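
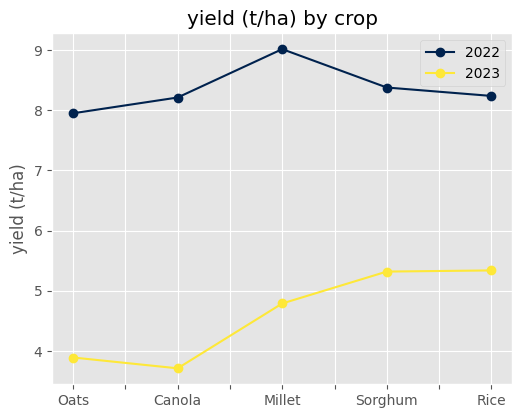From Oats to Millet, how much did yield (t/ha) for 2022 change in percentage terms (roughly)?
Oats ≈ 8.0, Millet ≈ 9.0; (9.0 − 8.0) / 8.0 ≈ +12.5%.

≈ +12.5%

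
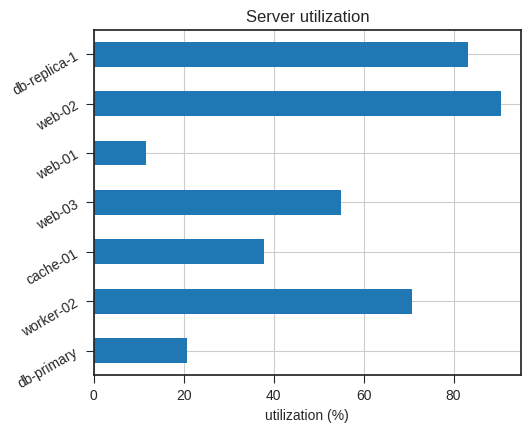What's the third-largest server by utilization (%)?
worker-02

Top 4: web-02 ≈ 90, db-replica-1 ≈ 80, worker-02 ≈ 70, web-03 ≈ 50.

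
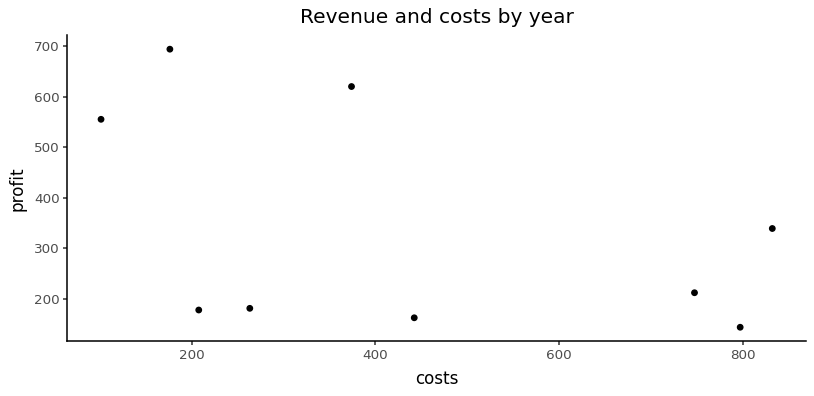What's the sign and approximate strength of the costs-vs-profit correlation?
negative, moderate

Points are negatively correlated; moderate (|r| ≈ 0.5).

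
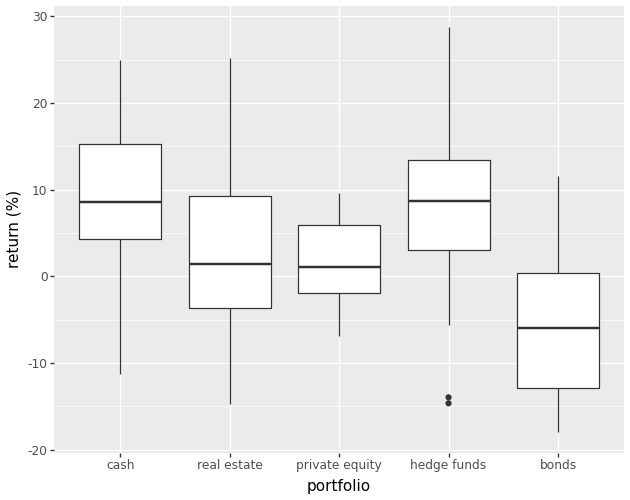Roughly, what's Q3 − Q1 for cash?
≈ 12

Q3 ≈ 16, Q1 ≈ 4; IQR ≈ 12.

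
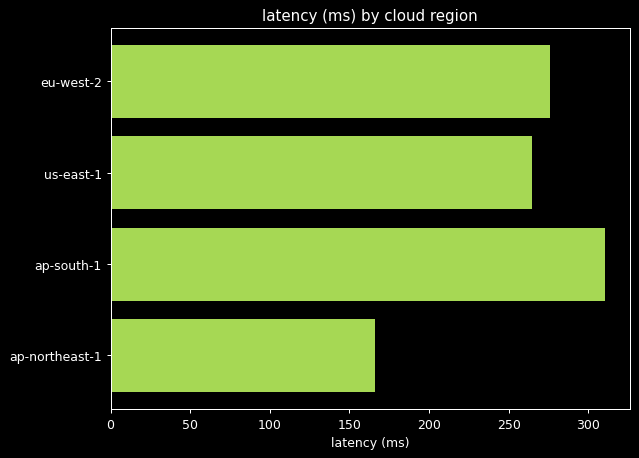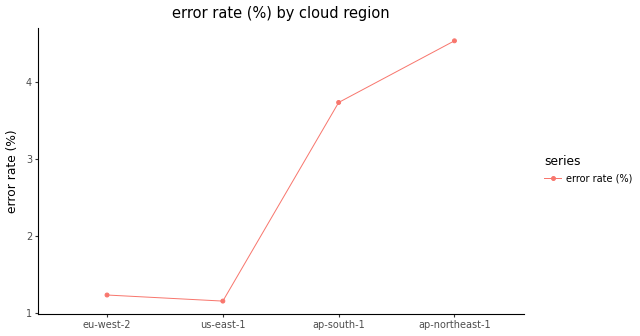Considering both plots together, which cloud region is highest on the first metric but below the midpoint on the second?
Chart 2 median error rate (%) ≈ 2.5; below-median cloud regions: eu-west-2, us-east-1. Among those, eu-west-2 has the highest latency (ms) (≈ 300).

eu-west-2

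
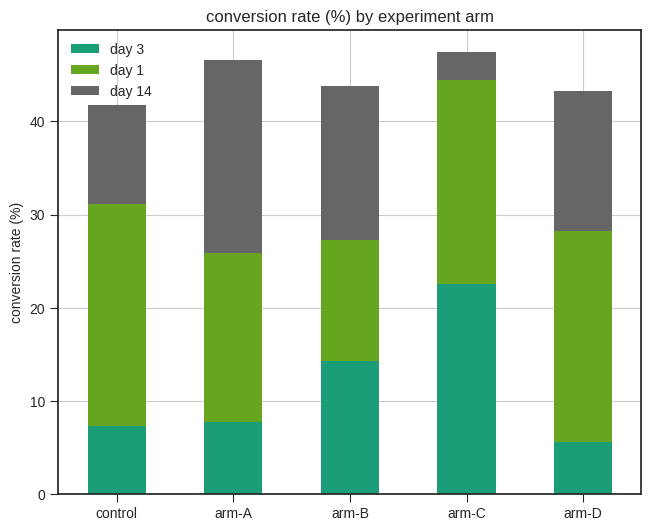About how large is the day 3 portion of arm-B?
day 3 top ≈ 15, bottom ≈ 0; segment ≈ 15.

≈ 15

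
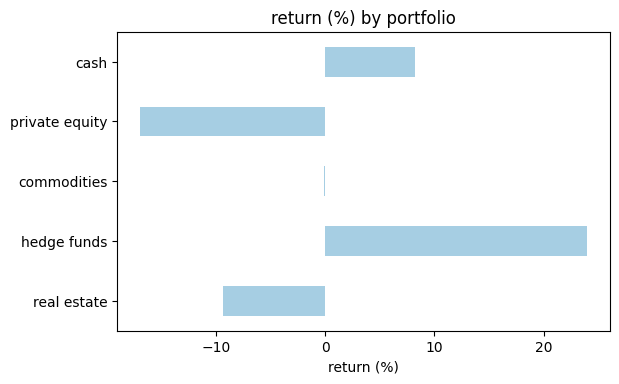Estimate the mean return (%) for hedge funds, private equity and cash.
≈ 7

(25 + -15 + 10) / 3 ≈ 7.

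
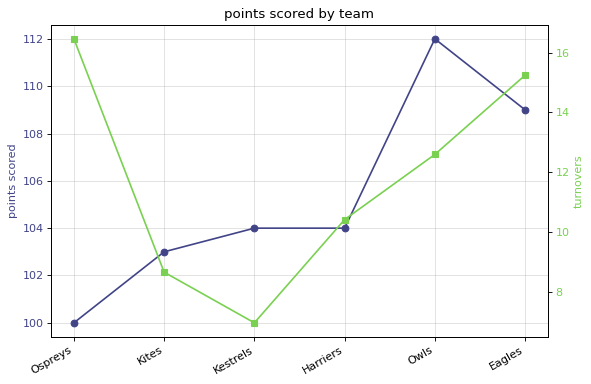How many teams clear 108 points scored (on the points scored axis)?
2

Above 108: Owls, Eagles.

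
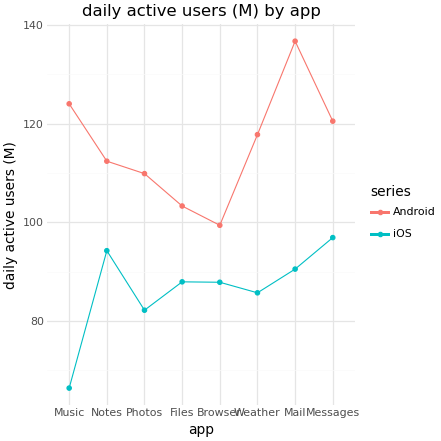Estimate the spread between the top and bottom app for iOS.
≈ 30

Max Messages ≈ 100, min Music ≈ 70; range ≈ 30.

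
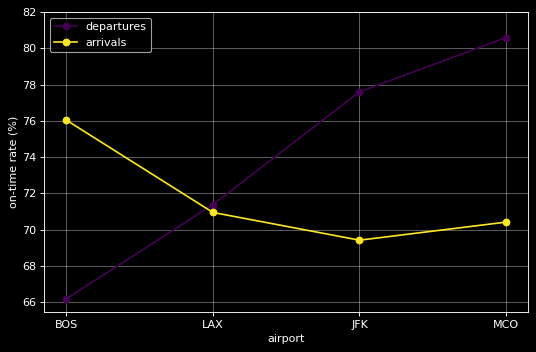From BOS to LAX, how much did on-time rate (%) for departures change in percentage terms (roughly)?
BOS ≈ 66, LAX ≈ 72; (72 − 66) / 66 ≈ +9.1%.

≈ +9.1%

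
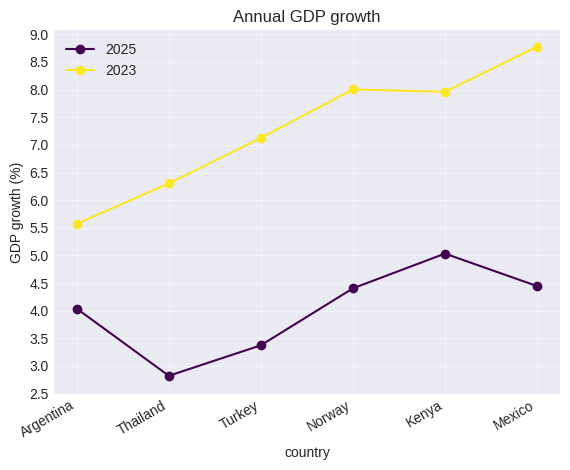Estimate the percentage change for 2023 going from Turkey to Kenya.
≈ +14.3%

Turkey ≈ 7.0, Kenya ≈ 8.0; (8.0 − 7.0) / 7.0 ≈ +14.3%.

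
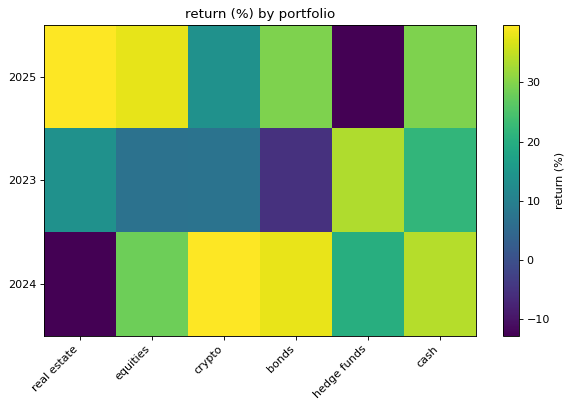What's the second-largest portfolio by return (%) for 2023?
Top 3 for 2023: hedge funds ≈ 35, cash ≈ 20, real estate ≈ 15.

cash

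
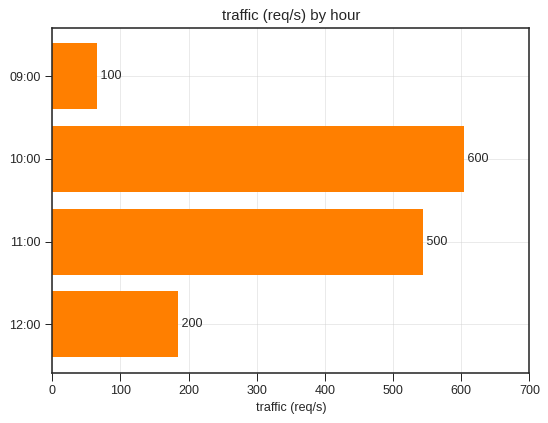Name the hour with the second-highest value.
11:00

Top 3: 10:00 ≈ 600, 11:00 ≈ 500, 12:00 ≈ 200.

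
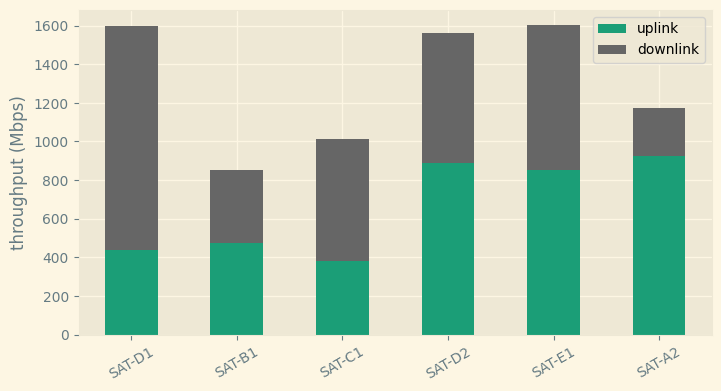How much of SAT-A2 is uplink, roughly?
uplink top ≈ 1000, bottom ≈ 0; segment ≈ 1000.

≈ 1000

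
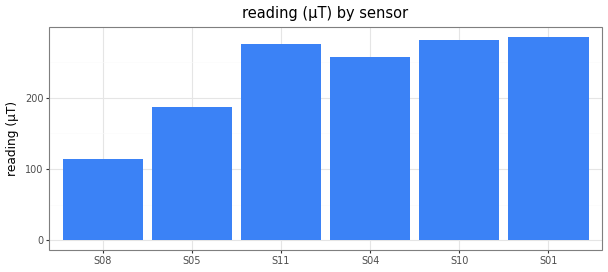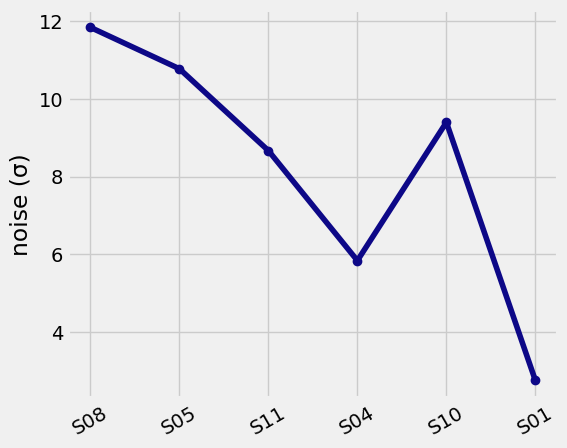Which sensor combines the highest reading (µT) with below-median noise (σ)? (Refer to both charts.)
S01

Chart 2 median noise (σ) ≈ 10; below-median sensors: S11, S04, S01. Among those, S01 has the highest reading (µT) (≈ 300).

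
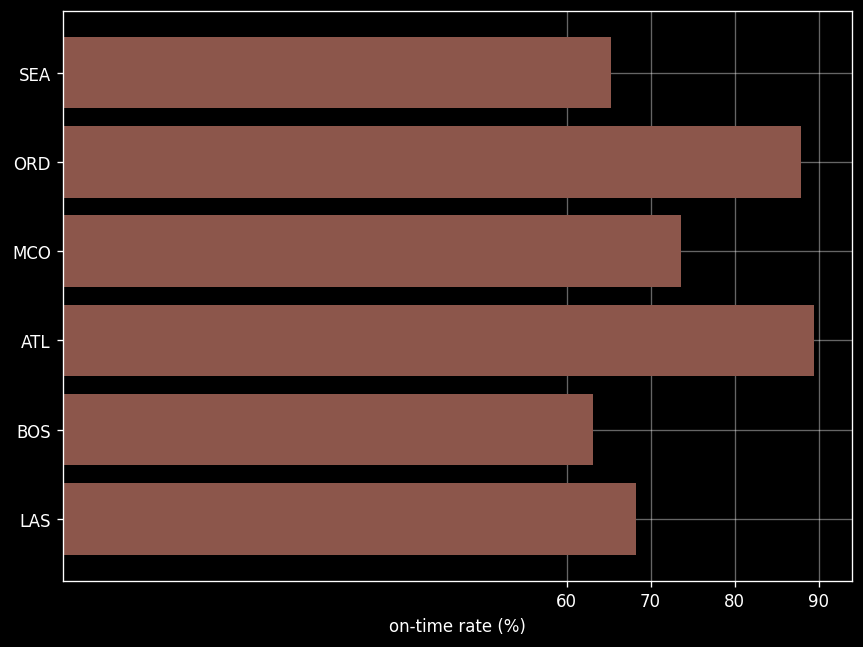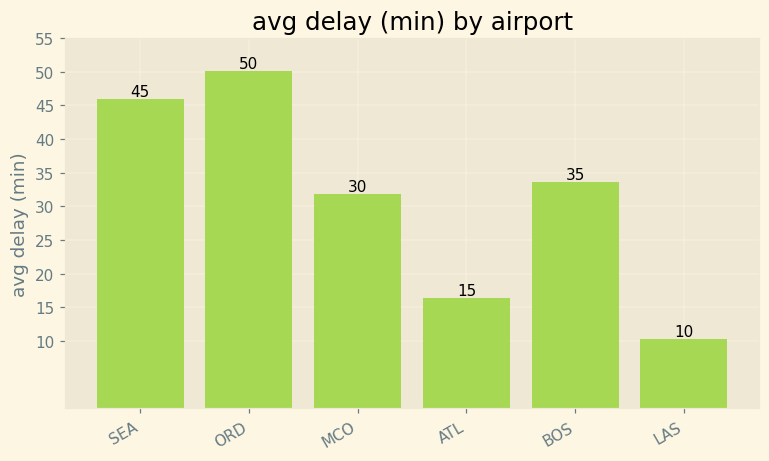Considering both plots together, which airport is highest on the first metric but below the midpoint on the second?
ATL

Chart 2 median avg delay (min) ≈ 35; below-median airports: MCO, ATL, LAS. Among those, ATL has the highest on-time rate (%) (≈ 90).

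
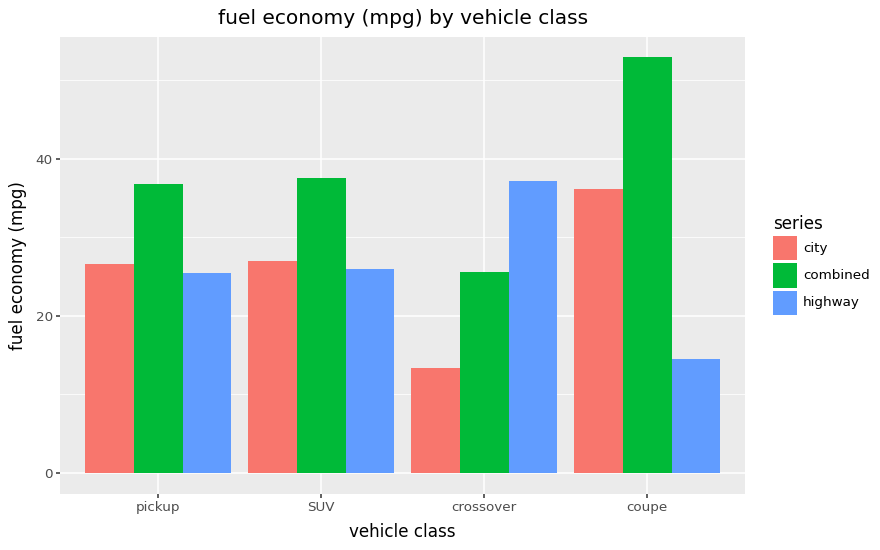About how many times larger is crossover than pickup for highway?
crossover ≈ 35, pickup ≈ 25; 35/25 ≈ 1.4.

≈ 1.4×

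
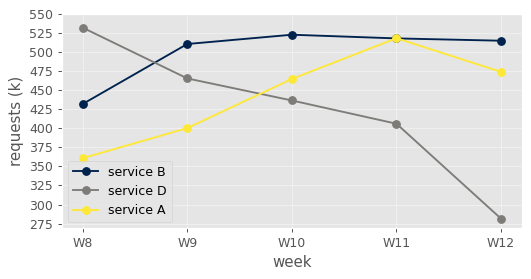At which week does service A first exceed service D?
W10

W9: service A ≈ 400 vs service D ≈ 475 (not yet); W10: service A ≈ 475 vs service D ≈ 425 (first crossover).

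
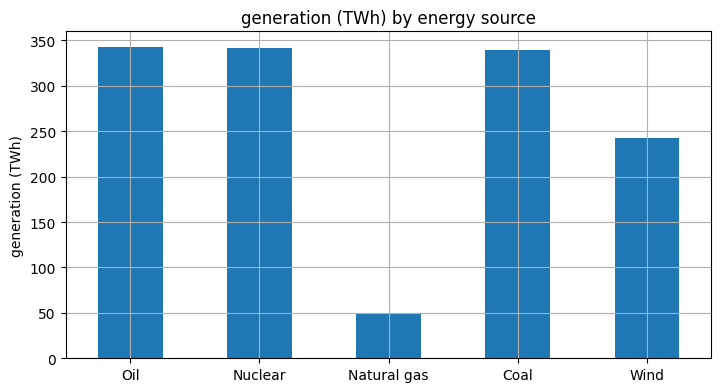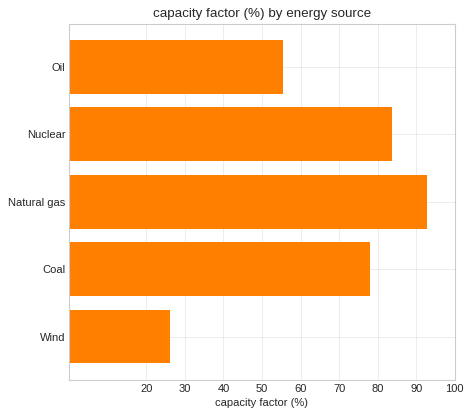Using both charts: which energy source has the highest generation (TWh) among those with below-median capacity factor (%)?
Chart 2 median capacity factor (%) ≈ 80; below-median energy sources: Oil, Wind. Among those, Oil has the highest generation (TWh) (≈ 350).

Oil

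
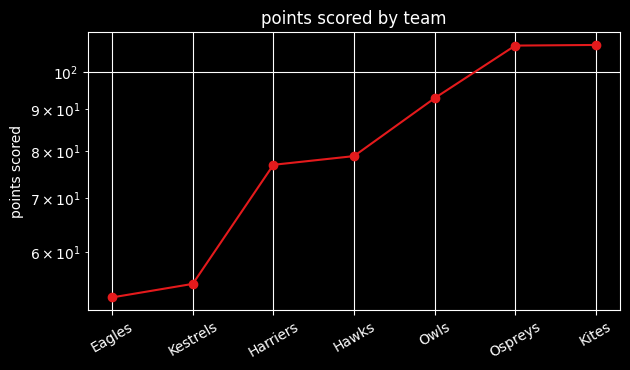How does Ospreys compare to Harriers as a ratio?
Ospreys ≈ 110, Harriers ≈ 75; 110/75 ≈ 1.47.

≈ 1.47×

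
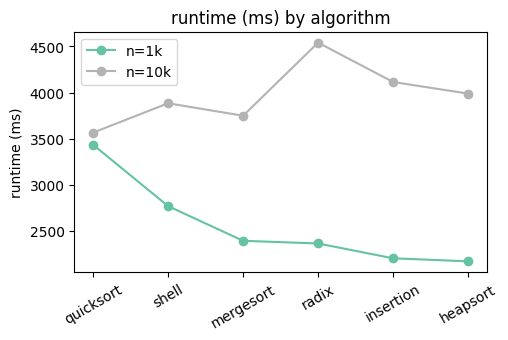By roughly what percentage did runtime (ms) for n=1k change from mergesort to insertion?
mergesort ≈ 2400, insertion ≈ 2200; (2200 − 2400) / 2400 ≈ -8.3%.

≈ -8.3%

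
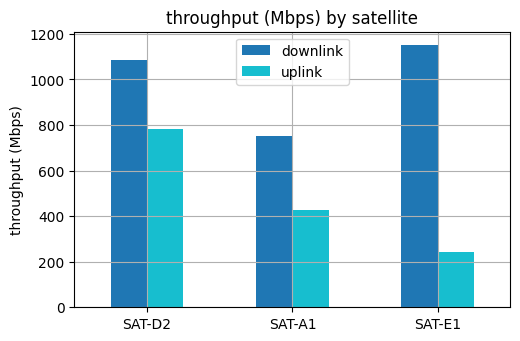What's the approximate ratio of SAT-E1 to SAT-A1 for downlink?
SAT-E1 ≈ 1200, SAT-A1 ≈ 800; 1200/800 ≈ 1.5.

≈ 1.5×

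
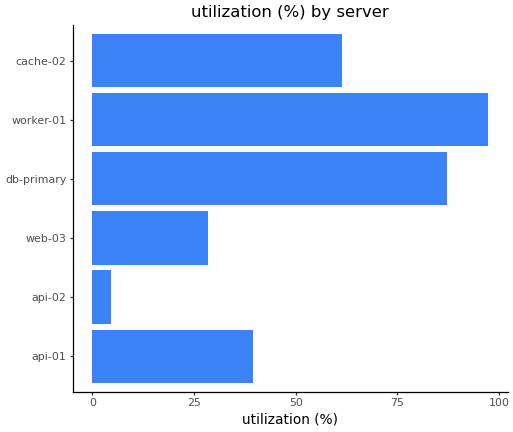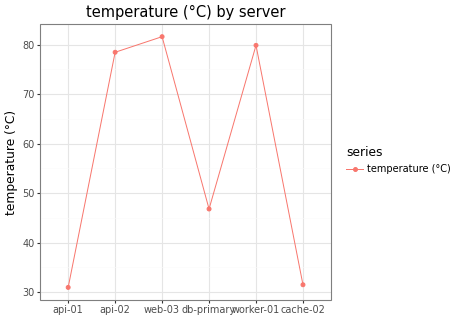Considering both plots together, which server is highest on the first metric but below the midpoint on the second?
Chart 2 median temperature (°C) ≈ 60; below-median servers: api-01, db-primary, cache-02. Among those, db-primary has the highest utilization (%) (≈ 90).

db-primary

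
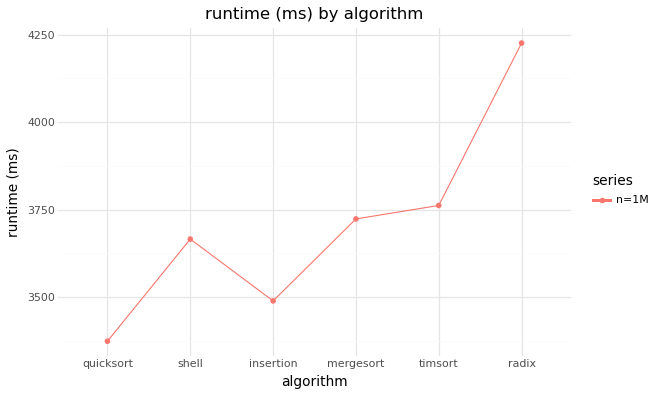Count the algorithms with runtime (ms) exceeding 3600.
4

Above 3600: shell, mergesort, timsort, radix.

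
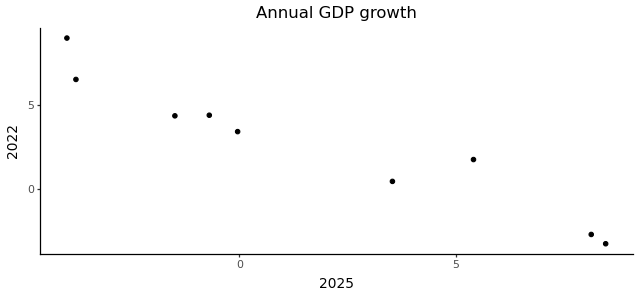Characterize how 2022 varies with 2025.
negative, strong

Points are negatively correlated; strong (|r| ≈ 1.0).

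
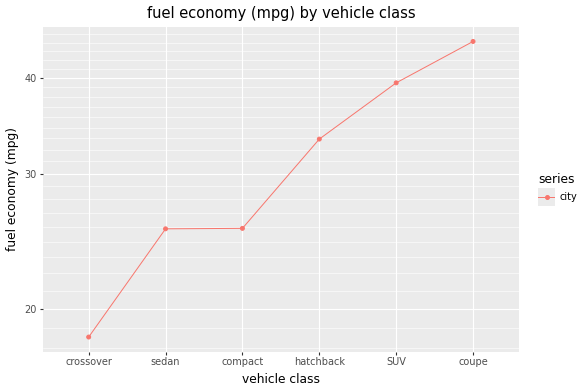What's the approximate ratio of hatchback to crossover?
hatchback ≈ 35, crossover ≈ 20; 35/20 ≈ 1.75.

≈ 1.75×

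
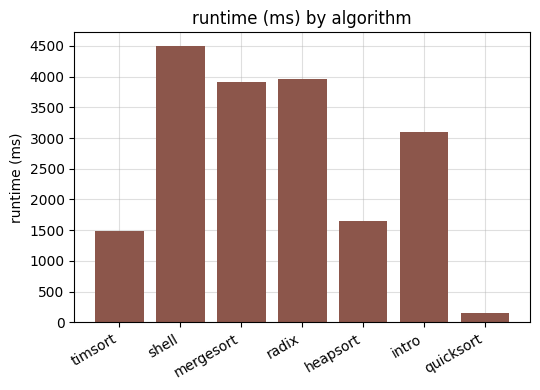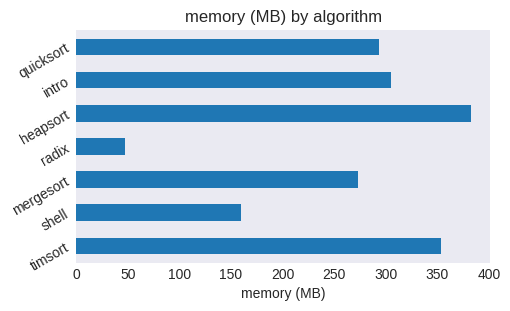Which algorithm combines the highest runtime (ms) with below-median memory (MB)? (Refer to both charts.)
shell

Chart 2 median memory (MB) ≈ 300; below-median algorithms: shell, mergesort, radix. Among those, shell has the highest runtime (ms) (≈ 4500).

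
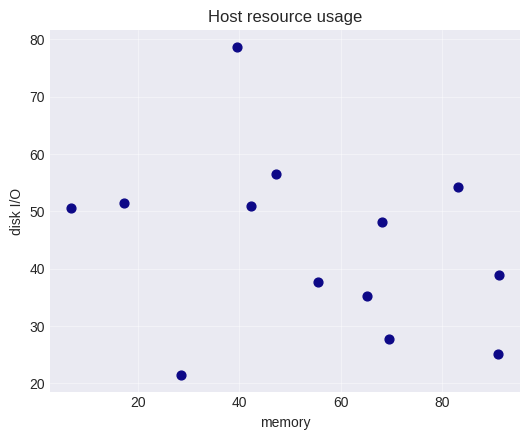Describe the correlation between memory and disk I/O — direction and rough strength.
negative, weak

Points are negatively correlated; weak (|r| ≈ 0.3).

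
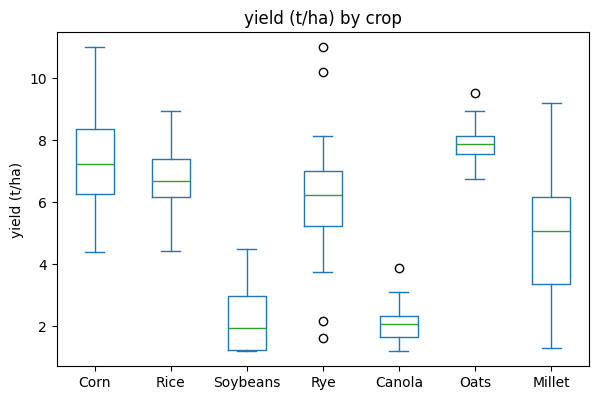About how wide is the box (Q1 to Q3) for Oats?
Q3 ≈ 8.0, Q1 ≈ 7.5; IQR ≈ 0.5.

≈ 0.5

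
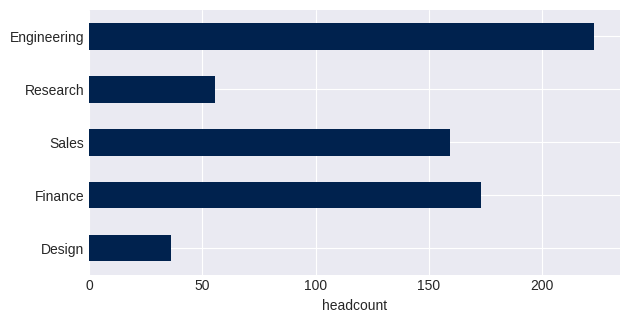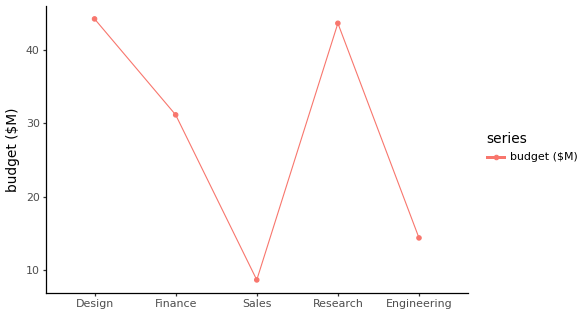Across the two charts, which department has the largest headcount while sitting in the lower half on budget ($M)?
Engineering

Chart 2 median budget ($M) ≈ 30; below-median departments: Sales, Engineering. Among those, Engineering has the highest headcount (≈ 225).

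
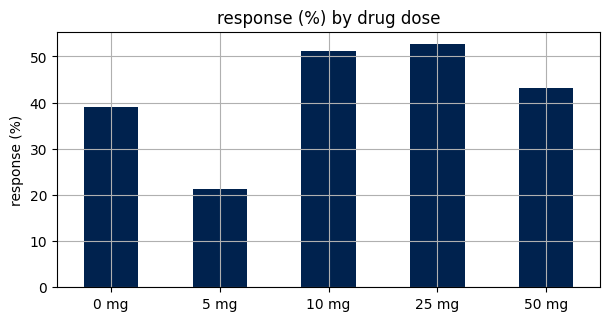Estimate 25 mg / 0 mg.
≈ 1.38×

25 mg ≈ 55, 0 mg ≈ 40; 55/40 ≈ 1.38.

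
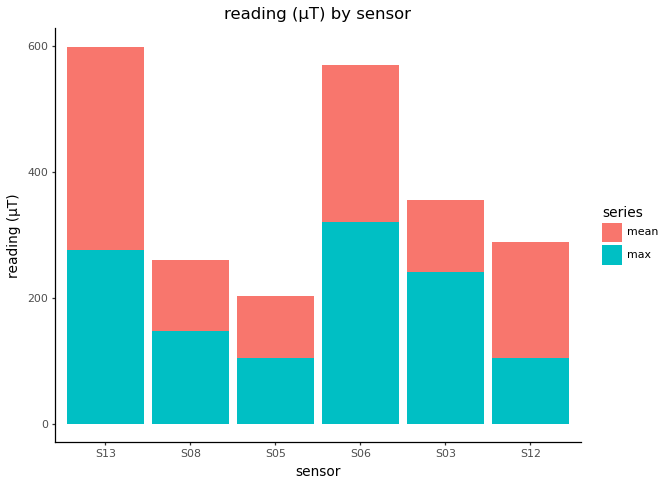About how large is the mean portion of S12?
≈ 200

mean top ≈ 300, bottom ≈ 100; segment ≈ 200.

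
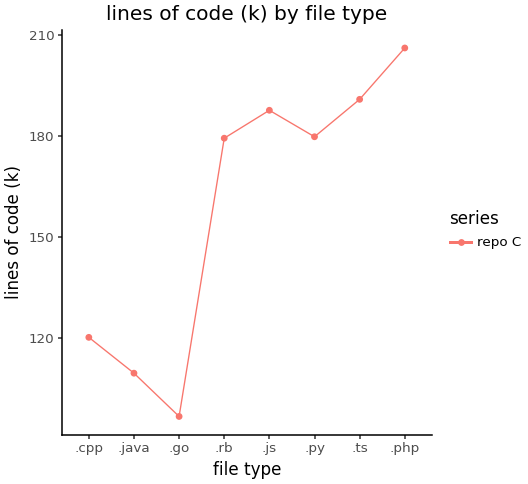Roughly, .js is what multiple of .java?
≈ 1.73×

.js ≈ 190, .java ≈ 110; 190/110 ≈ 1.73.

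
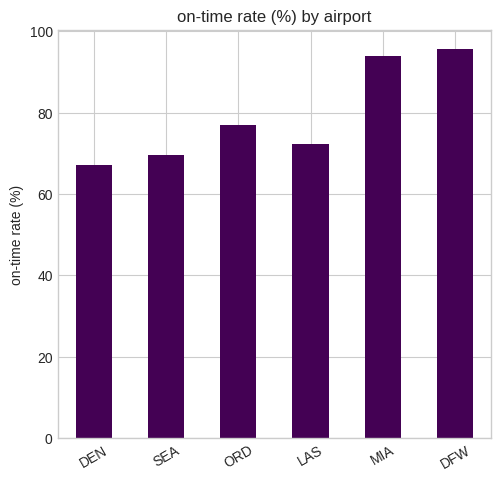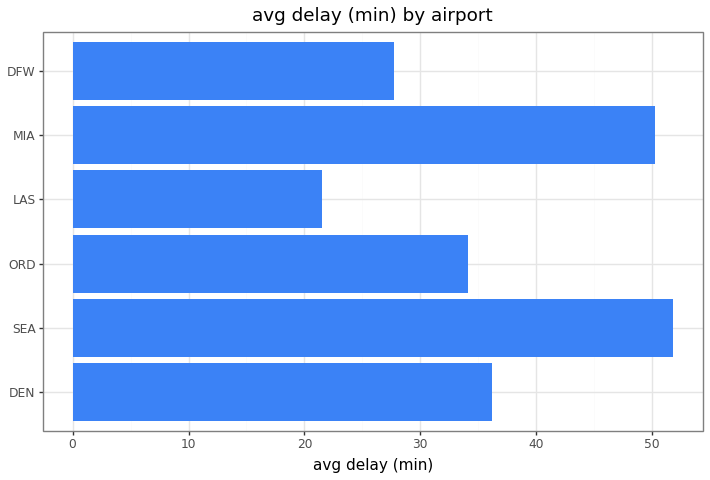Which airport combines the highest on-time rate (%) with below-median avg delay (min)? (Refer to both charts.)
DFW

Chart 2 median avg delay (min) ≈ 35; below-median airports: ORD, LAS, DFW. Among those, DFW has the highest on-time rate (%) (≈ 100).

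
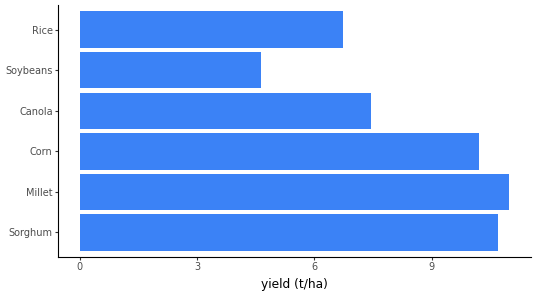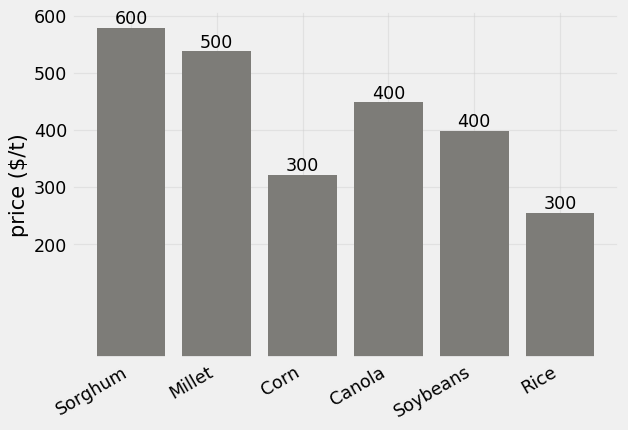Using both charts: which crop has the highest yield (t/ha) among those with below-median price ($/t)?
Chart 2 median price ($/t) ≈ 400; below-median crops: Corn, Soybeans, Rice. Among those, Corn has the highest yield (t/ha) (≈ 10).

Corn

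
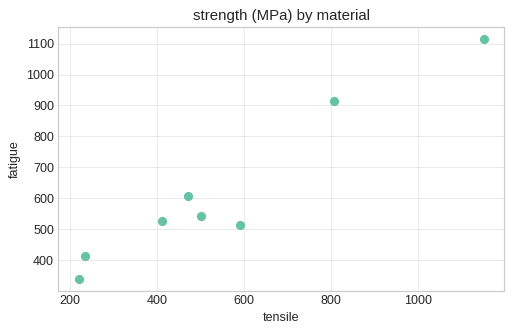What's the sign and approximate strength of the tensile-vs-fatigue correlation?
positive, strong

Points are positively correlated; strong (|r| ≈ 1.0).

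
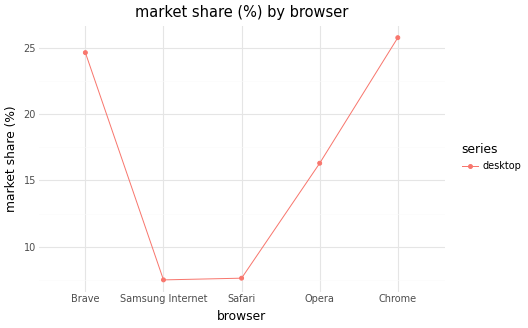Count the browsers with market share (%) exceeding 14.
Above 14: Brave, Opera, Chrome.

3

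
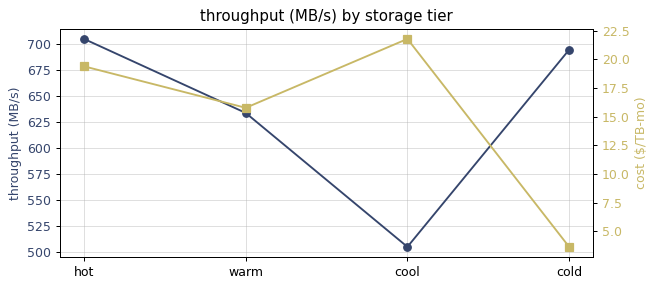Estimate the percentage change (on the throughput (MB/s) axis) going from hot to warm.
hot ≈ 700, warm ≈ 640; (640 − 700) / 700 ≈ -8.6%.

≈ -8.6%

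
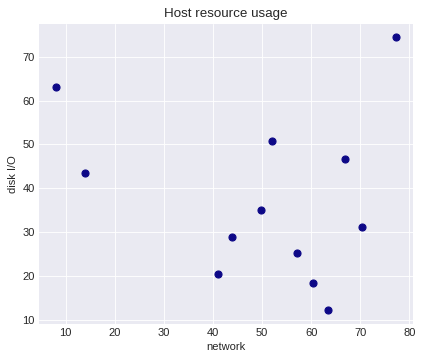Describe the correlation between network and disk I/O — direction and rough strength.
Points are roughly uncorrelated; weak (|r| ≈ 0.1).

no clear correlation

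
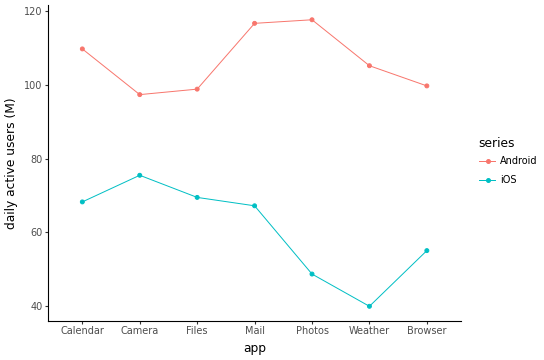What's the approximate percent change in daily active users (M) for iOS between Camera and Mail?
≈ -12.5%

Camera ≈ 80, Mail ≈ 70; (70 − 80) / 80 ≈ -12.5%.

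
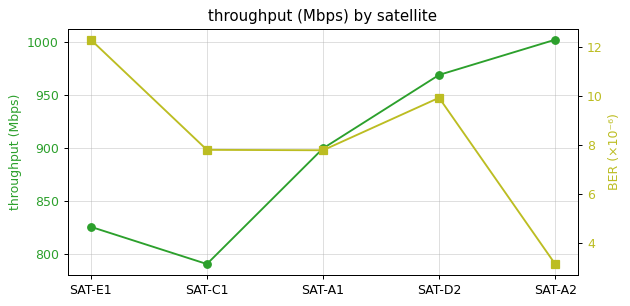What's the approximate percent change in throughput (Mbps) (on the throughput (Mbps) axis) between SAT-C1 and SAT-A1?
SAT-C1 ≈ 800, SAT-A1 ≈ 900; (900 − 800) / 800 ≈ +12.5%.

≈ +12.5%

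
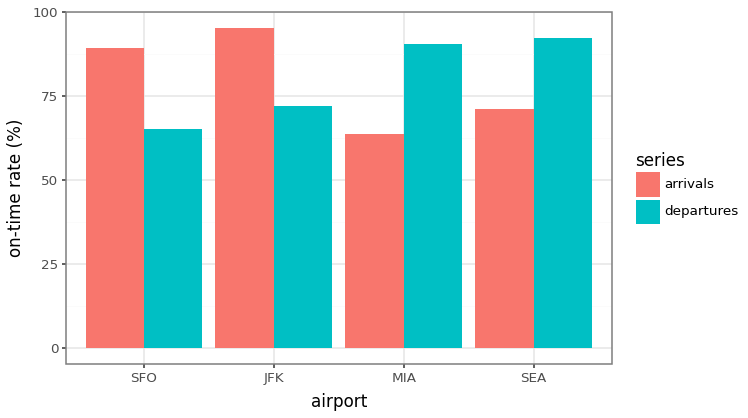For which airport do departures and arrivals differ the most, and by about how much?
MIA, ≈ 30 %

MIA: departures ≈ 90, arrivals ≈ 60 → gap ≈ 30. Next-largest (SFO) is only ≈ 20.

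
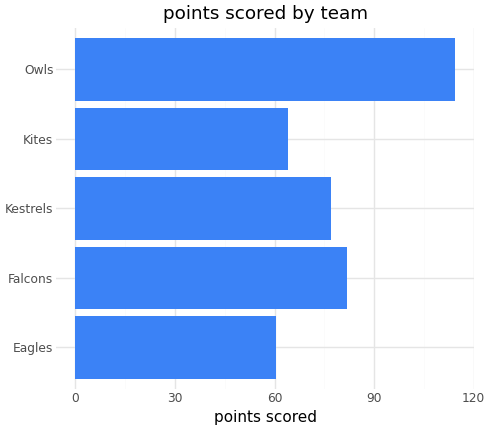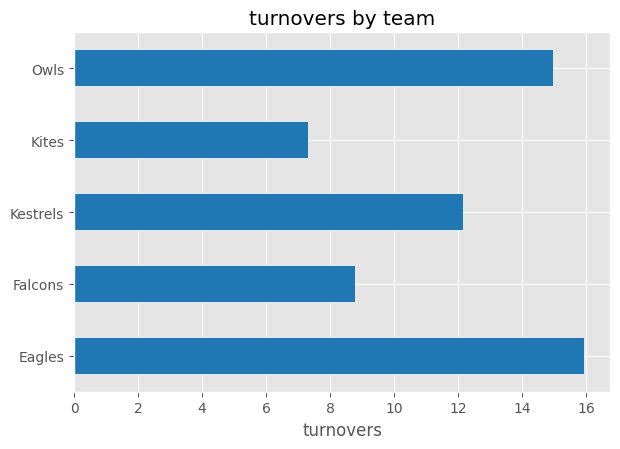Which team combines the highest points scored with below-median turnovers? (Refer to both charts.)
Falcons

Chart 2 median turnovers ≈ 12; below-median teams: Falcons, Kites. Among those, Falcons has the highest points scored (≈ 80).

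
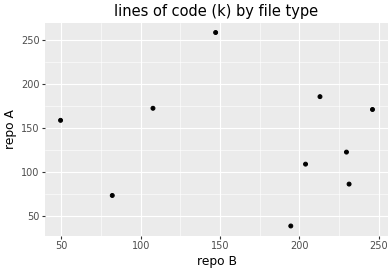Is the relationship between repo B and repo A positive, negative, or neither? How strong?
no clear correlation

Points are roughly uncorrelated; weak (|r| ≈ 0.1).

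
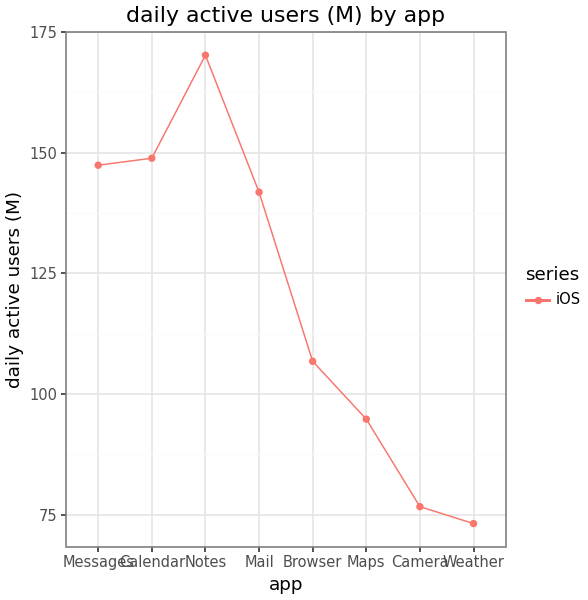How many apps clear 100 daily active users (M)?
5

Above 100: Messages, Calendar, Notes, Mail, Browser.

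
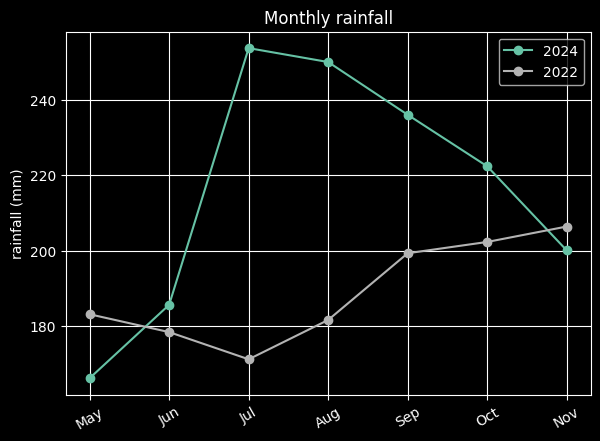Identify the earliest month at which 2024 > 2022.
May: 2024 ≈ 170 vs 2022 ≈ 180 (not yet); Jun: 2024 ≈ 190 vs 2022 ≈ 180 (first crossover).

Jun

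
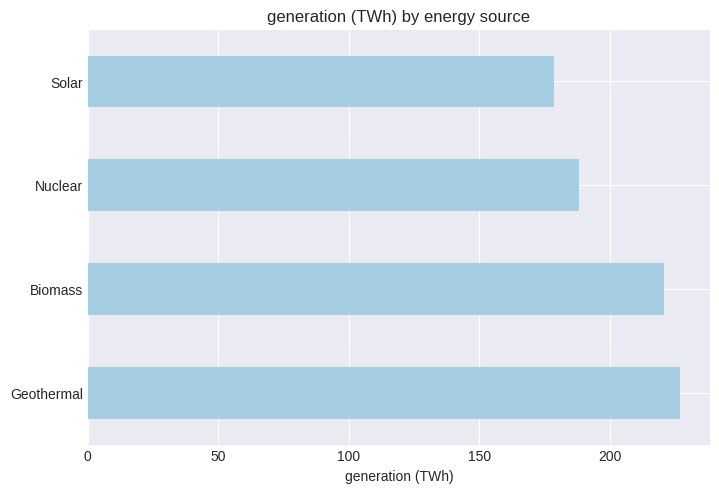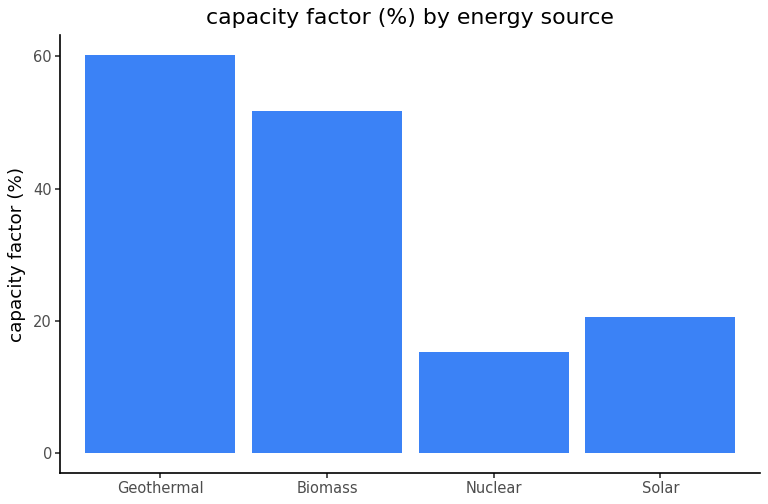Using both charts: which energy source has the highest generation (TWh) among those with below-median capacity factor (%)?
Nuclear

Chart 2 median capacity factor (%) ≈ 40; below-median energy sources: Nuclear, Solar. Among those, Nuclear has the highest generation (TWh) (≈ 200).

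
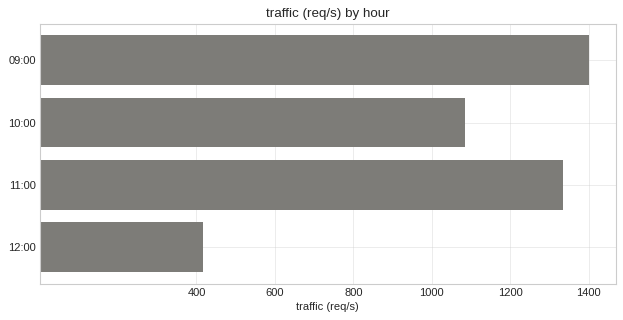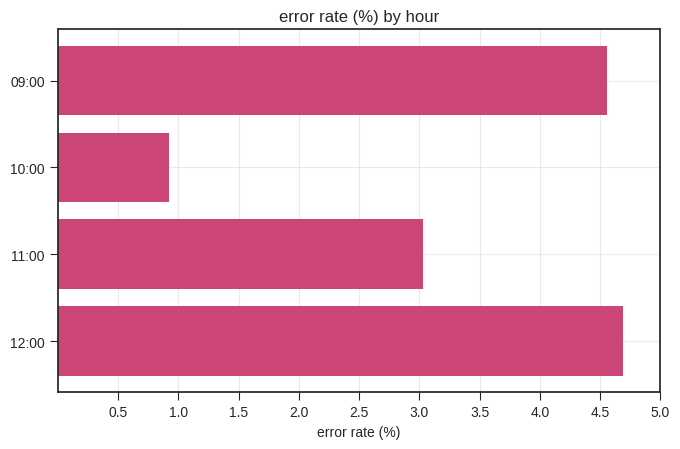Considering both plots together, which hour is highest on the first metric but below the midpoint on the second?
11:00

Chart 2 median error rate (%) ≈ 4; below-median hours: 10:00, 11:00. Among those, 11:00 has the highest traffic (req/s) (≈ 1400).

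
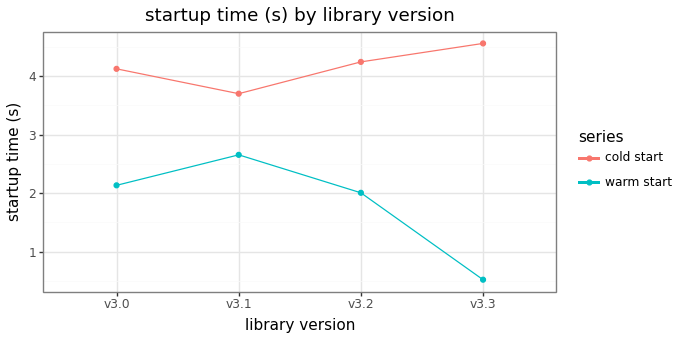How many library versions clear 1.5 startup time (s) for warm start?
3

Above 1.5: v3.0, v3.1, v3.2.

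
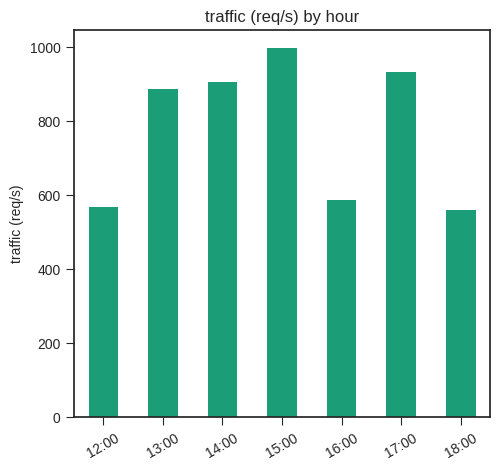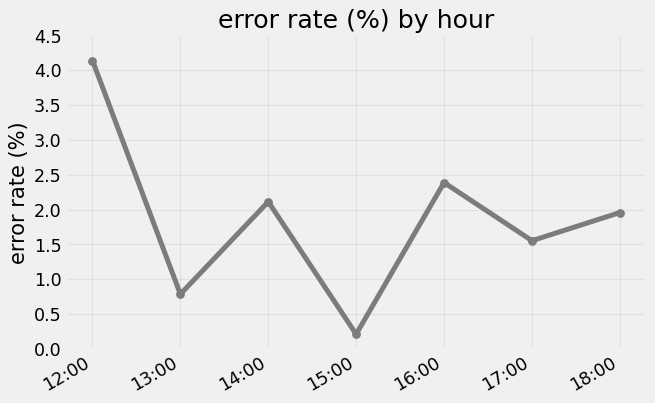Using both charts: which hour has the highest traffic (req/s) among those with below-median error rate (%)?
15:00

Chart 2 median error rate (%) ≈ 2; below-median hours: 13:00, 15:00, 17:00. Among those, 15:00 has the highest traffic (req/s) (≈ 1000).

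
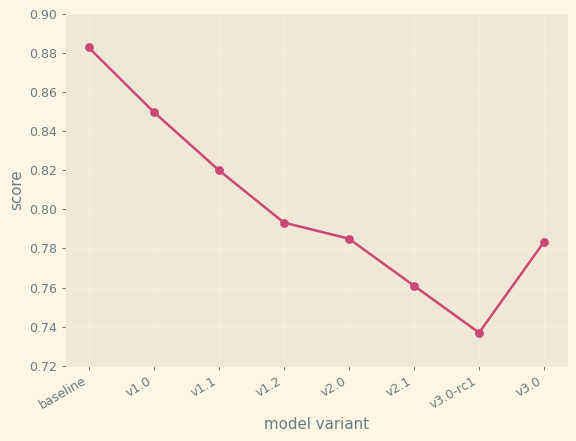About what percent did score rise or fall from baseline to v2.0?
≈ -11.4%

baseline ≈ 0.88, v2.0 ≈ 0.78; (0.78 − 0.88) / 0.88 ≈ -11.4%.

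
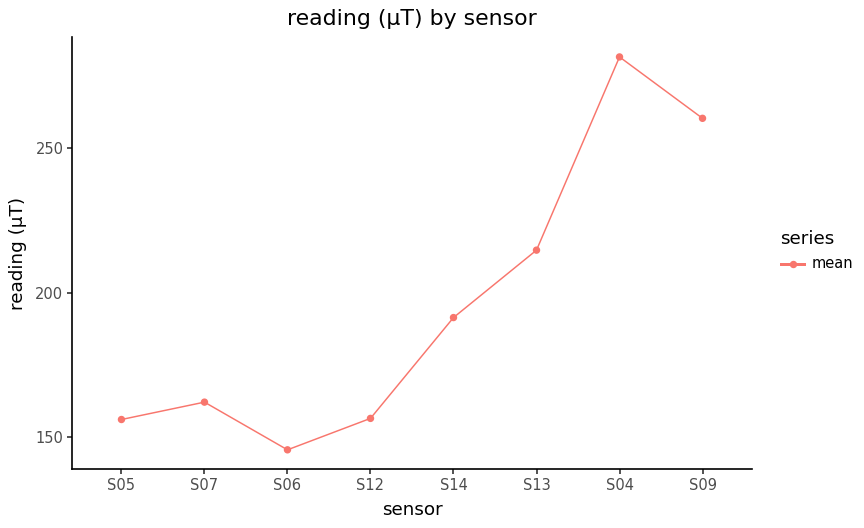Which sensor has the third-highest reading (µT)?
S13

Top 4: S04 ≈ 280, S09 ≈ 260, S13 ≈ 220, S14 ≈ 200.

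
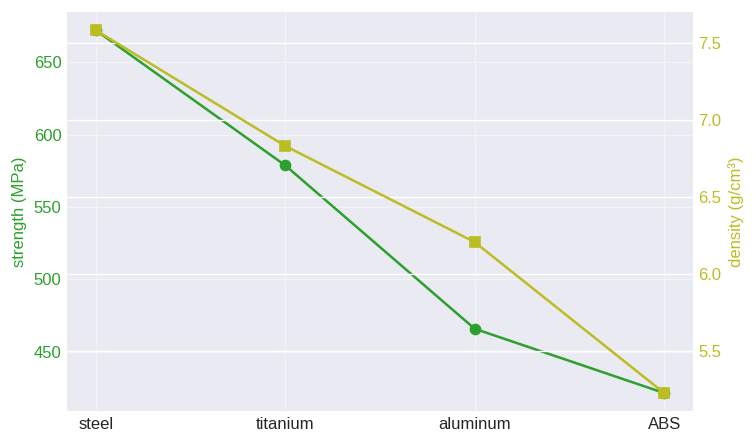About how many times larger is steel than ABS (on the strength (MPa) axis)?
≈ 1.59×

steel ≈ 675, ABS ≈ 425; 675/425 ≈ 1.59.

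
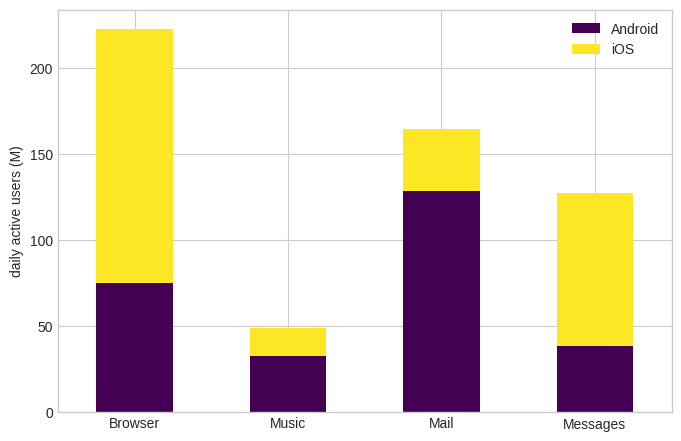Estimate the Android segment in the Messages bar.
Android top ≈ 40, bottom ≈ 0; segment ≈ 40.

≈ 40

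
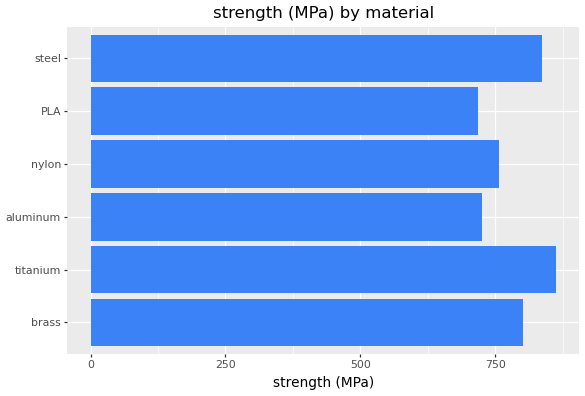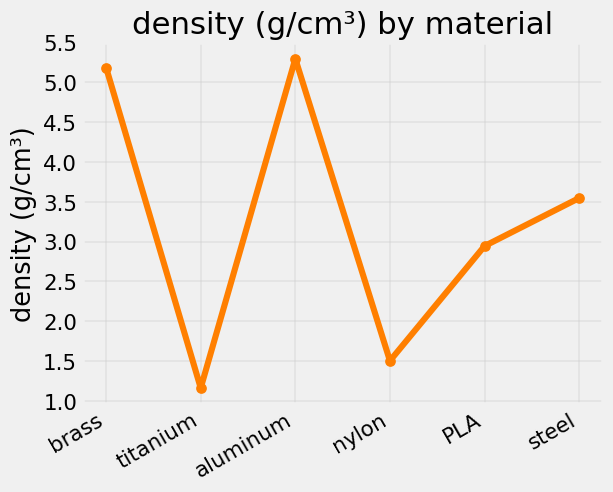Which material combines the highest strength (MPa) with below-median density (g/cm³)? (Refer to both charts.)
titanium

Chart 2 median density (g/cm³) ≈ 3; below-median materials: titanium, nylon, PLA. Among those, titanium has the highest strength (MPa) (≈ 900).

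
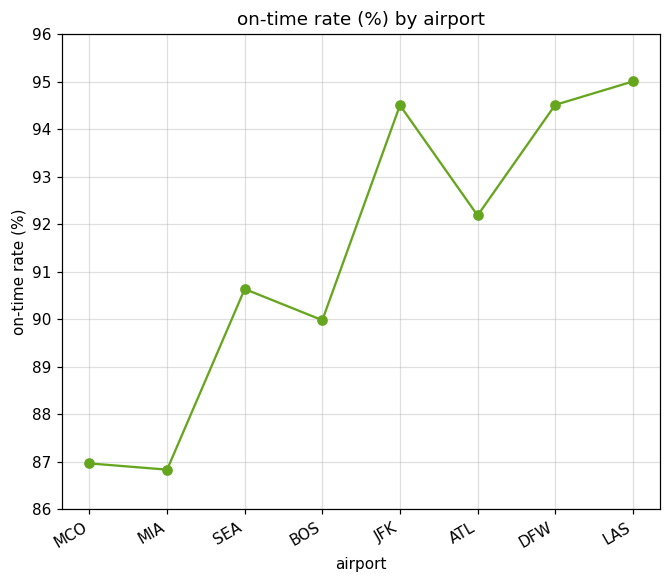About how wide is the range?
Max LAS ≈ 95, min MIA ≈ 87; range ≈ 8.

≈ 8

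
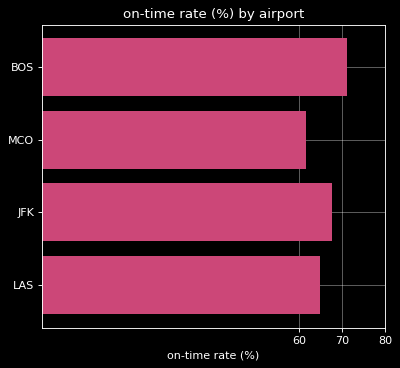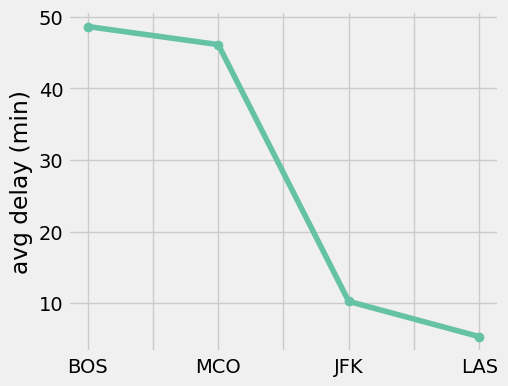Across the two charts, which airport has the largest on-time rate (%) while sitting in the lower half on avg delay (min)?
JFK

Chart 2 median avg delay (min) ≈ 30; below-median airports: JFK, LAS. Among those, JFK has the highest on-time rate (%) (≈ 70).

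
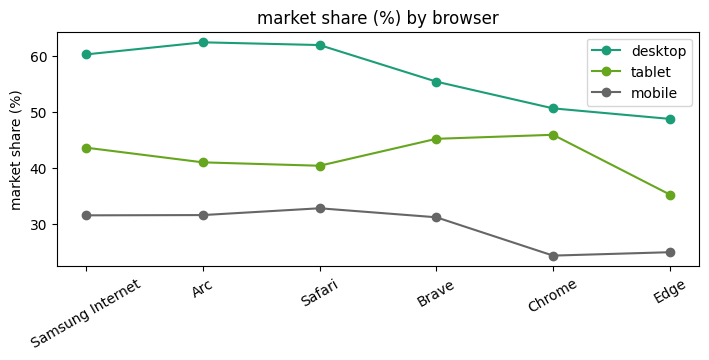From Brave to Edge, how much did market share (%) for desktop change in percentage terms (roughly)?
Brave ≈ 55, Edge ≈ 50; (50 − 55) / 55 ≈ -9.1%.

≈ -9.1%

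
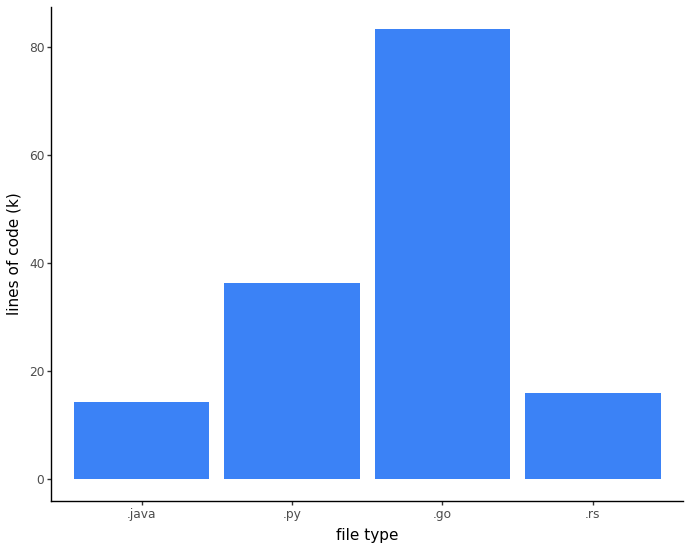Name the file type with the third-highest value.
Top 4: .go ≈ 80, .py ≈ 40, .rs ≈ 20, .java ≈ 10.

.rs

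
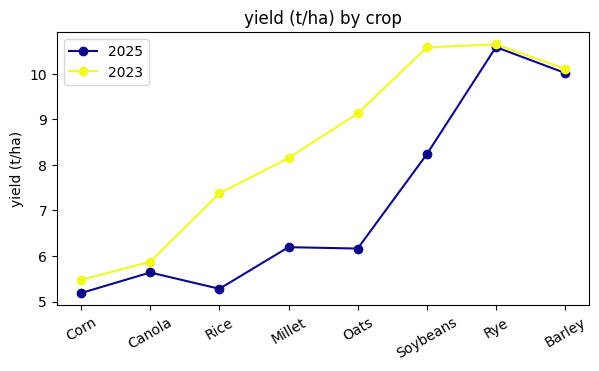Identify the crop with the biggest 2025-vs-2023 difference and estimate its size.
Oats: 2025 ≈ 6.0, 2023 ≈ 9.0 → gap ≈ 3.0. Next-largest (Soybeans) is only ≈ 2.5.

Oats, ≈ 3.0 t/ha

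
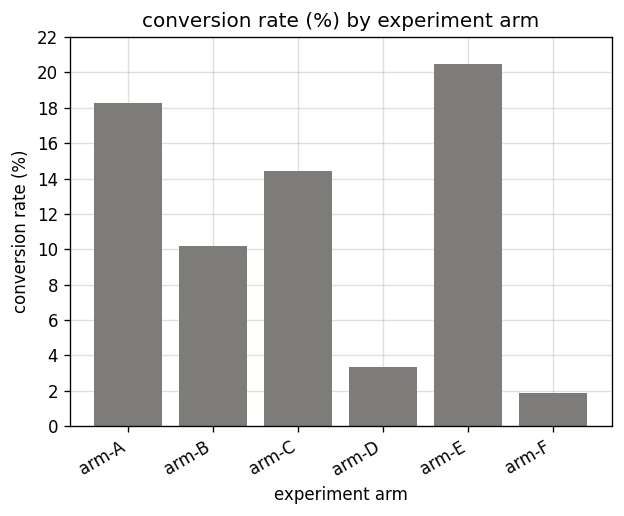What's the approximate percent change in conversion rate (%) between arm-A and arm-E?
≈ +11.1%

arm-A ≈ 18, arm-E ≈ 20; (20 − 18) / 18 ≈ +11.1%.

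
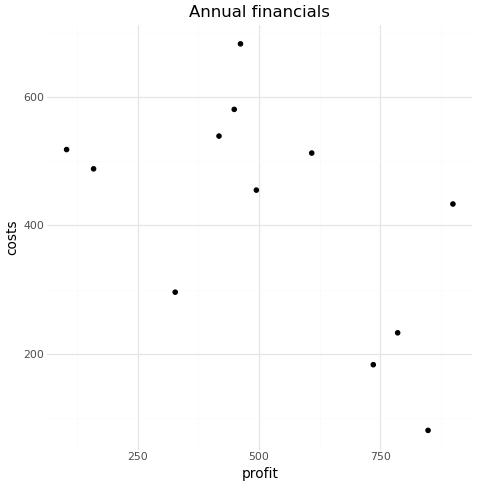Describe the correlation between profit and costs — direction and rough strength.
negative, moderate

Points are negatively correlated; moderate (|r| ≈ 0.5).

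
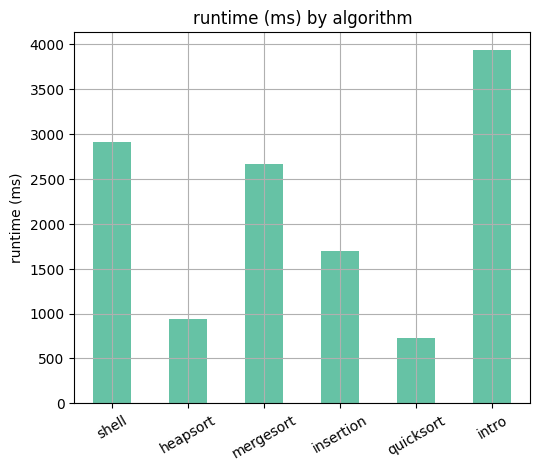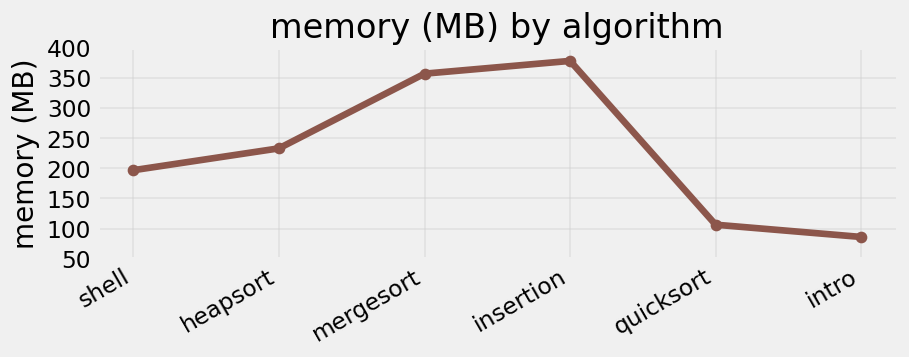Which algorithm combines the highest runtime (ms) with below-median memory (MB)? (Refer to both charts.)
intro

Chart 2 median memory (MB) ≈ 200; below-median algorithms: shell, quicksort, intro. Among those, intro has the highest runtime (ms) (≈ 4000).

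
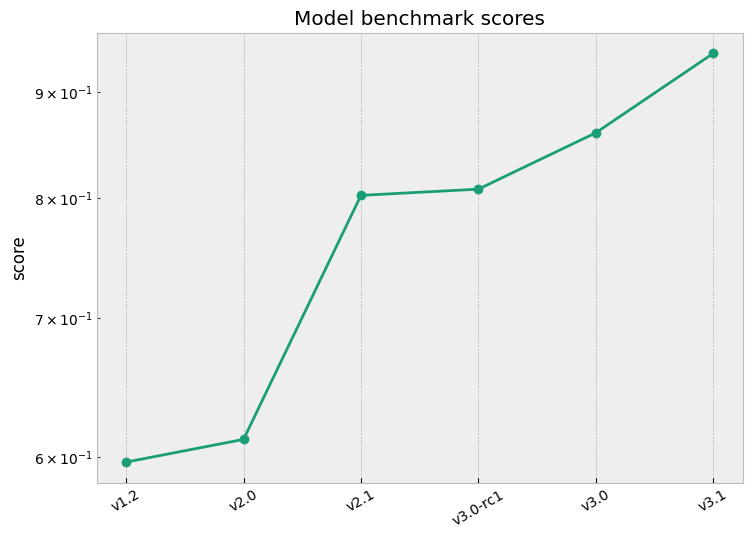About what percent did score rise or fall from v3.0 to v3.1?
≈ +11.8%

v3.0 ≈ 0.85, v3.1 ≈ 0.95; (0.95 − 0.85) / 0.85 ≈ +11.8%.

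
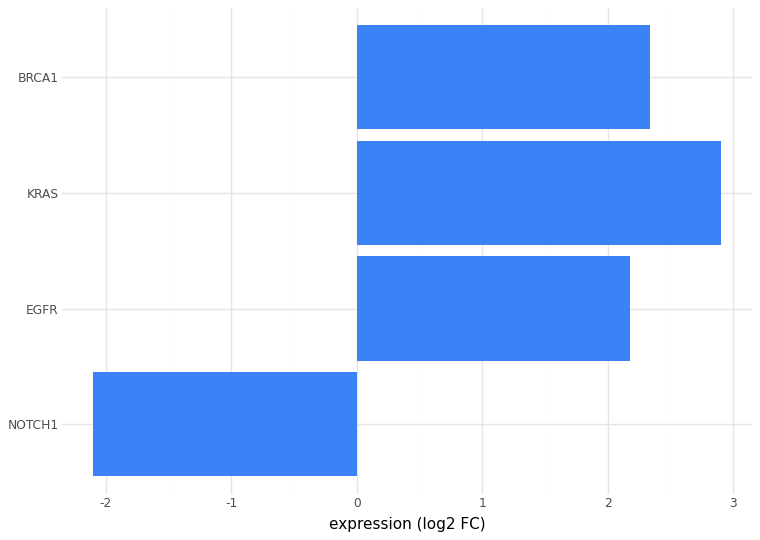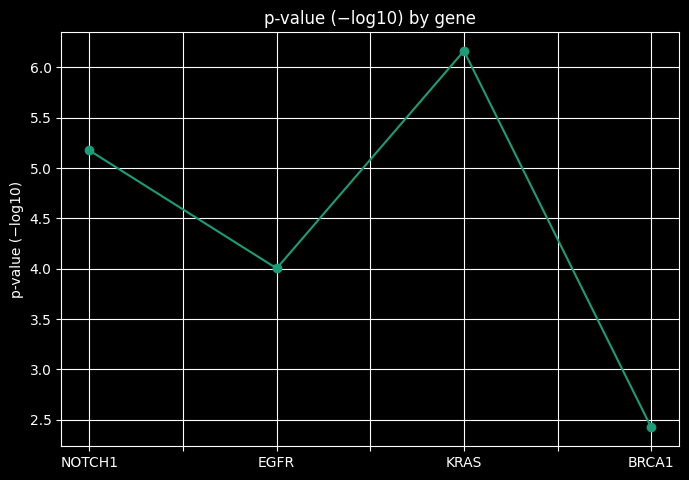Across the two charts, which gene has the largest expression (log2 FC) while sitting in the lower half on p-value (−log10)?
BRCA1

Chart 2 median p-value (−log10) ≈ 5; below-median genes: EGFR, BRCA1. Among those, BRCA1 has the highest expression (log2 FC) (≈ 2.5).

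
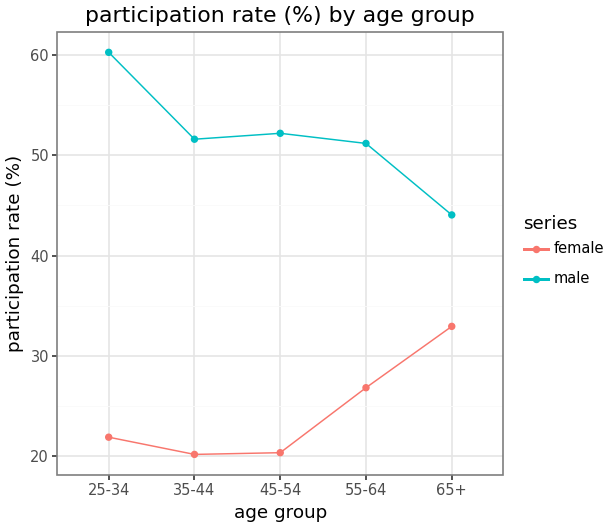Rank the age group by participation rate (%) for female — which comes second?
55-64

Top 3 for female: 65+ ≈ 35, 55-64 ≈ 25, 25-34 ≈ 20.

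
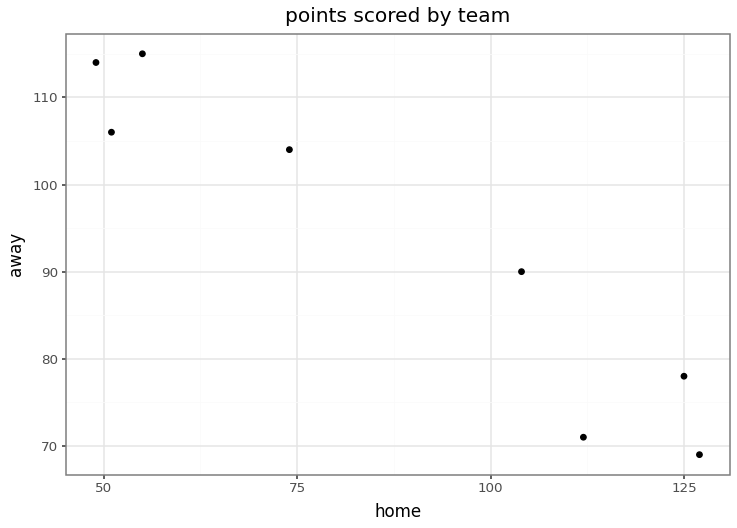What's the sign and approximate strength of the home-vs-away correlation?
negative, strong

Points are negatively correlated; strong (|r| ≈ 1.0).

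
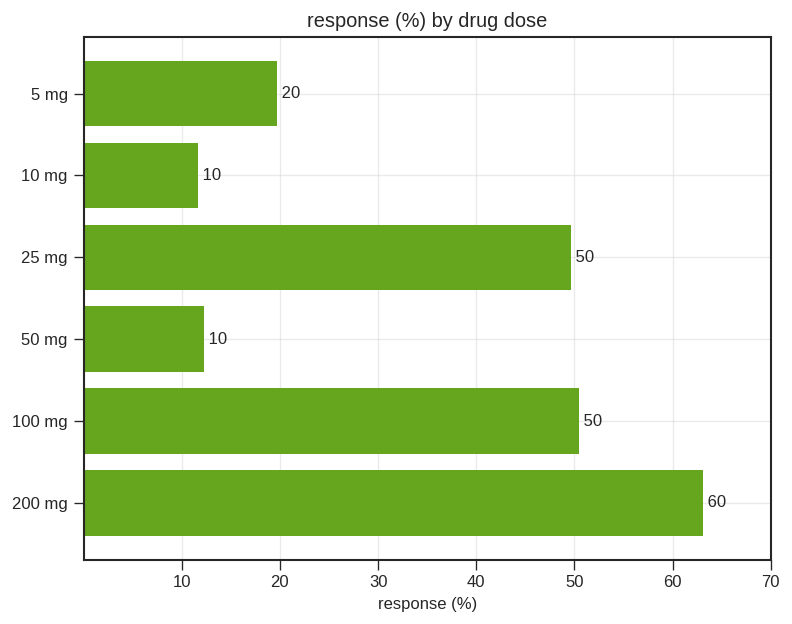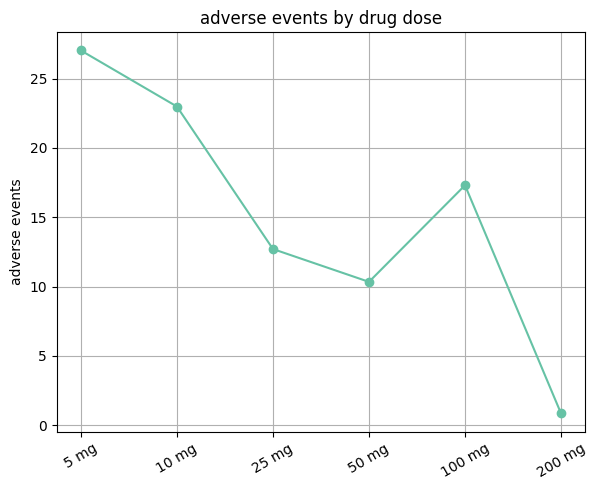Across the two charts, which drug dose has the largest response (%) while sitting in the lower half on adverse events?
Chart 2 median adverse events ≈ 15; below-median drug doses: 25 mg, 50 mg, 200 mg. Among those, 200 mg has the highest response (%) (≈ 60).

200 mg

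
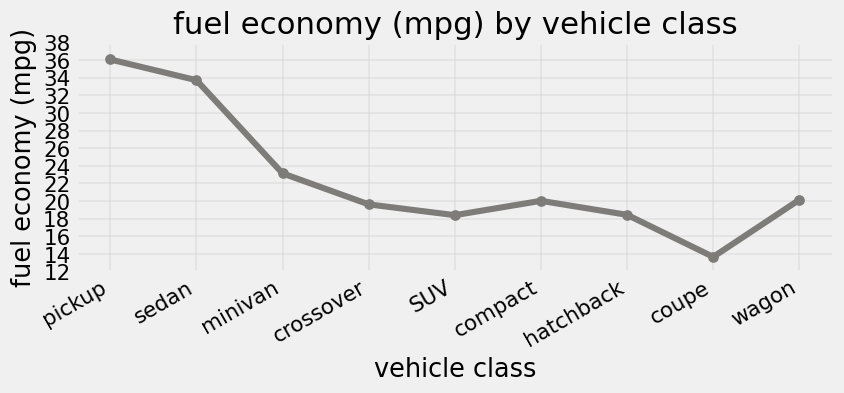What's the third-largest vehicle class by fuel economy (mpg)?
minivan

Top 4: pickup ≈ 36, sedan ≈ 34, minivan ≈ 24, wagon ≈ 20.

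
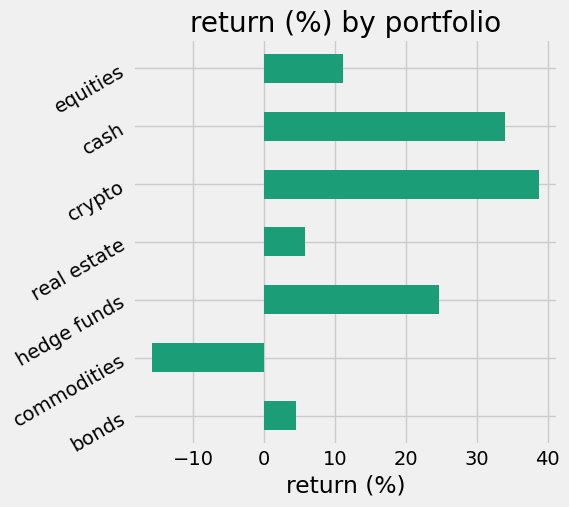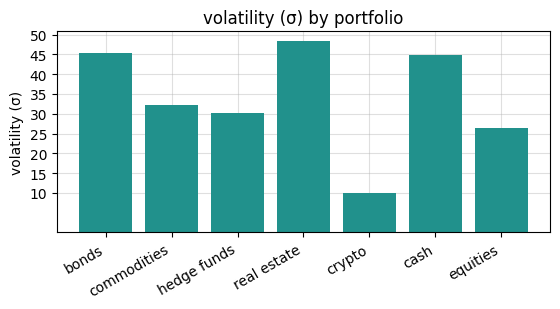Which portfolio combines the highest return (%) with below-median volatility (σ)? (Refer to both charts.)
Chart 2 median volatility (σ) ≈ 30; below-median portfolios: hedge funds, crypto, equities. Among those, crypto has the highest return (%) (≈ 40).

crypto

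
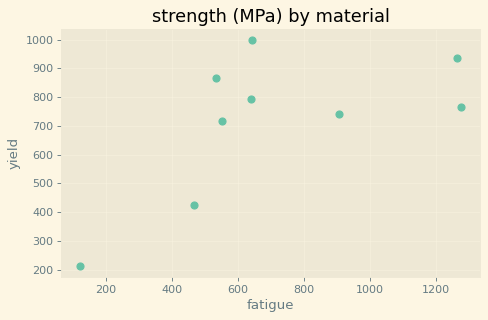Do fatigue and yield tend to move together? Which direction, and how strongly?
positive, moderate

Points are positively correlated; moderate (|r| ≈ 0.6).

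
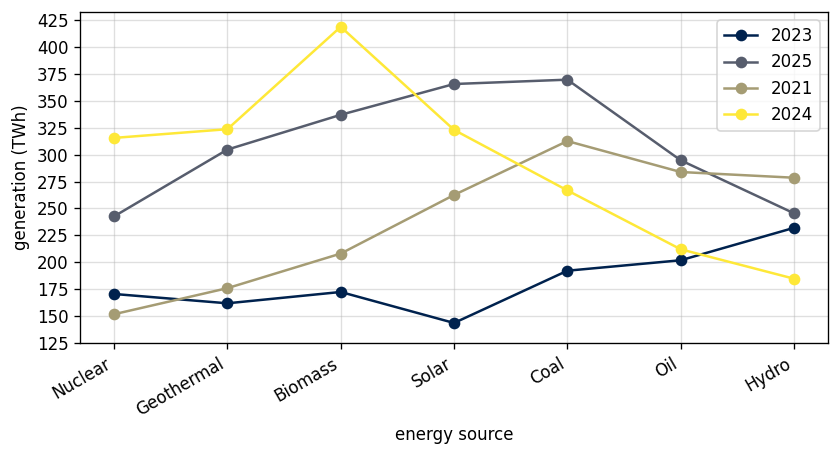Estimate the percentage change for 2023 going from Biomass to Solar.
≈ -14.3%

Biomass ≈ 175, Solar ≈ 150; (150 − 175) / 175 ≈ -14.3%.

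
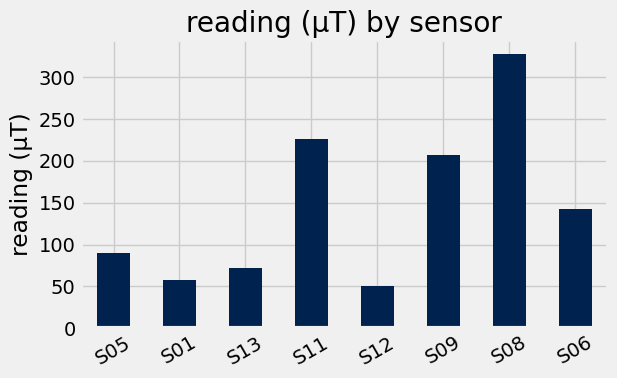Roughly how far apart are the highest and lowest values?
Max S08 ≈ 350, min S12 ≈ 50; range ≈ 300.

≈ 300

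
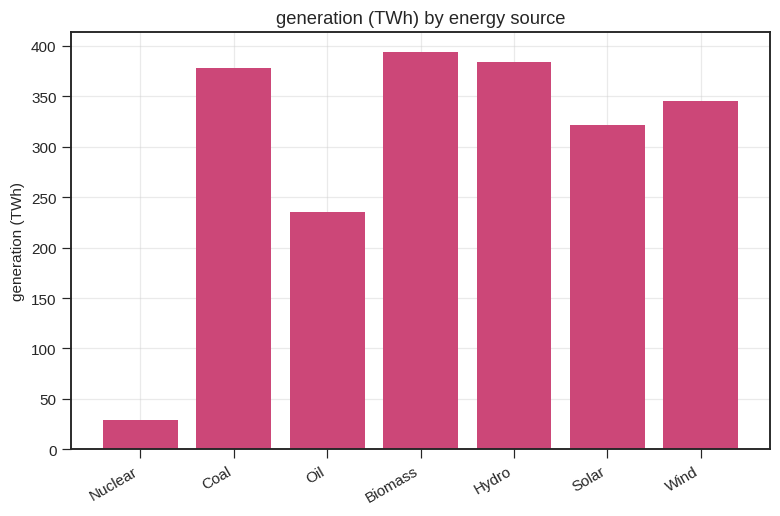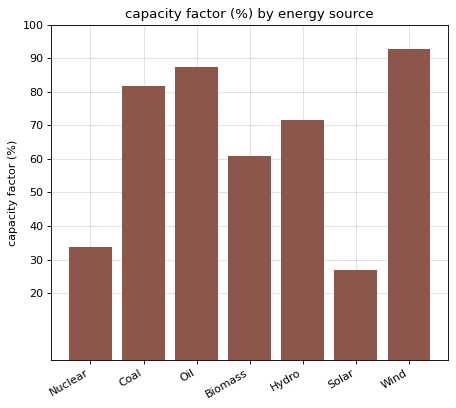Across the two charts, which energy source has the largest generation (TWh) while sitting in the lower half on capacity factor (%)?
Biomass

Chart 2 median capacity factor (%) ≈ 70; below-median energy sources: Nuclear, Biomass, Solar. Among those, Biomass has the highest generation (TWh) (≈ 400).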